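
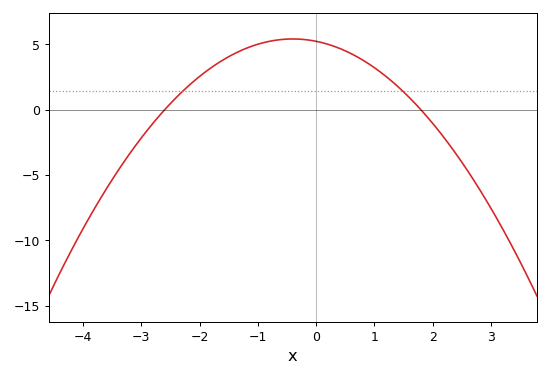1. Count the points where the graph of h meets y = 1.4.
2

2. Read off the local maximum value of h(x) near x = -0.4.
5.5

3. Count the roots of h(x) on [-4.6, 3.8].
2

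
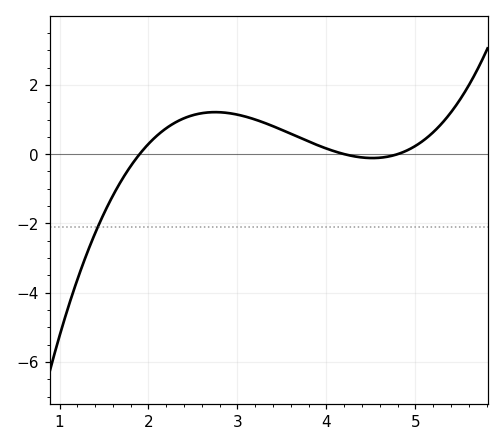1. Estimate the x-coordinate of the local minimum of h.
4.5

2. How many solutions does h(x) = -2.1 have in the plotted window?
1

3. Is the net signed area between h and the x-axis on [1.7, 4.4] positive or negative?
positive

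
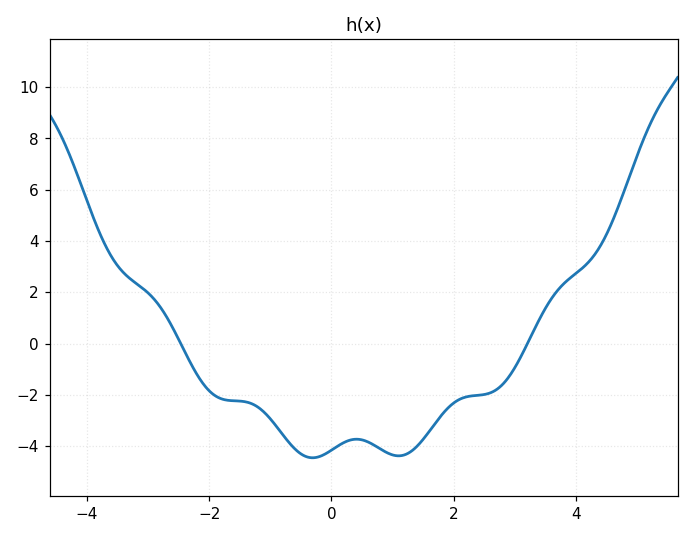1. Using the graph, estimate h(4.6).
4.8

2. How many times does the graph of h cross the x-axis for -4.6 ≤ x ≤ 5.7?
2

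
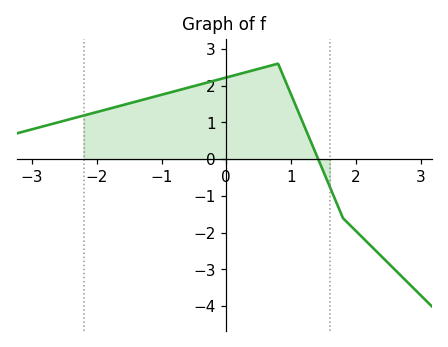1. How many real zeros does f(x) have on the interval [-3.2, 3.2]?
1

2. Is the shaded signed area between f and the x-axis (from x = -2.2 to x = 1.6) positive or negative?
positive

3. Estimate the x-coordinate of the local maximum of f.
0.8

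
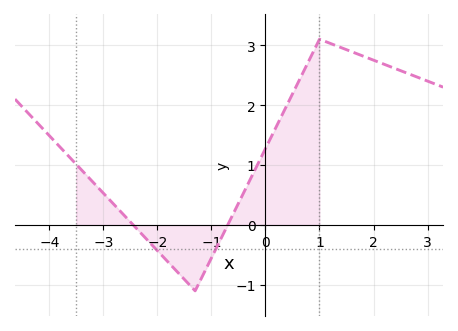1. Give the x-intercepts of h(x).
-2.4, -0.6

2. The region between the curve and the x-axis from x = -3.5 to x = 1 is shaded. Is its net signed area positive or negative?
positive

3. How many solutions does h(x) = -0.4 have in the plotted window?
2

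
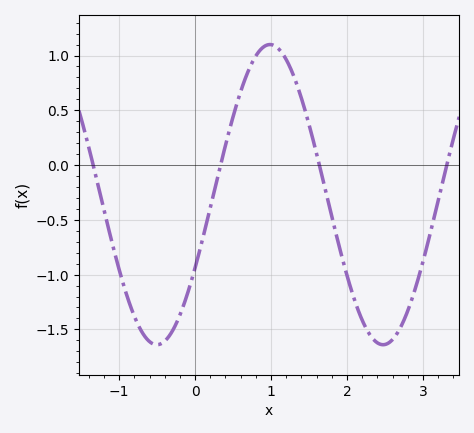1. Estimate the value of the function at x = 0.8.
1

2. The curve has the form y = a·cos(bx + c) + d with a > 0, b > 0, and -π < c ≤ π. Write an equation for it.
y = 1.37cos(2.1x - 2.1) - 0.27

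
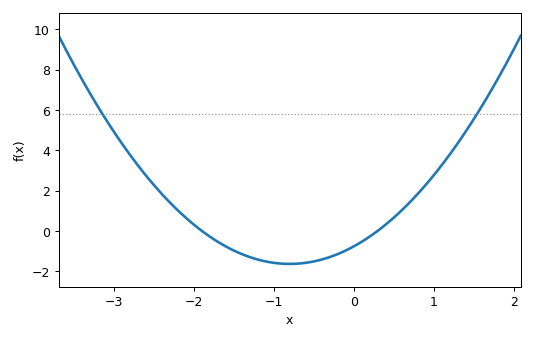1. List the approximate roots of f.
-1.9, 0.3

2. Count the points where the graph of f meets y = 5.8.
2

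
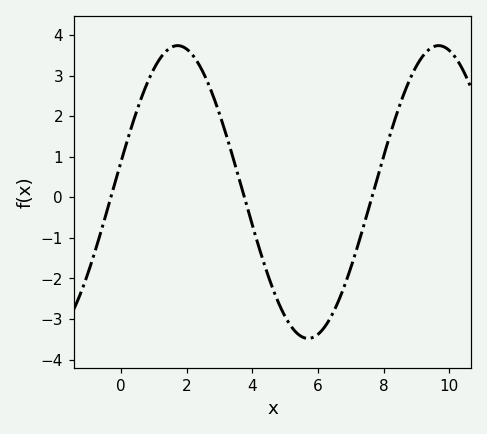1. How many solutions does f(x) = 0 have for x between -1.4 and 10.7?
3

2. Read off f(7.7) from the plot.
0.2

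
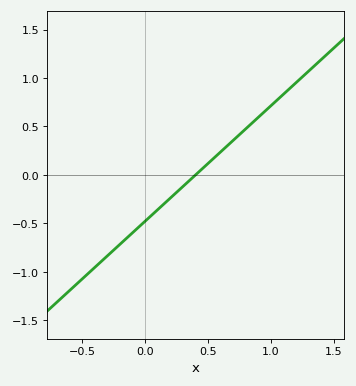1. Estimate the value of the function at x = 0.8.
0.5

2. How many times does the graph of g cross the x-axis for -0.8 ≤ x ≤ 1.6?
1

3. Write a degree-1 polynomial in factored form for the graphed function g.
y = 1.19(x - 0.4)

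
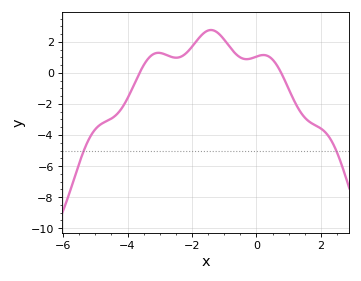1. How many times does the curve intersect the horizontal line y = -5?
2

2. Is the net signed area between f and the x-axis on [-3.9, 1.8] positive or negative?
positive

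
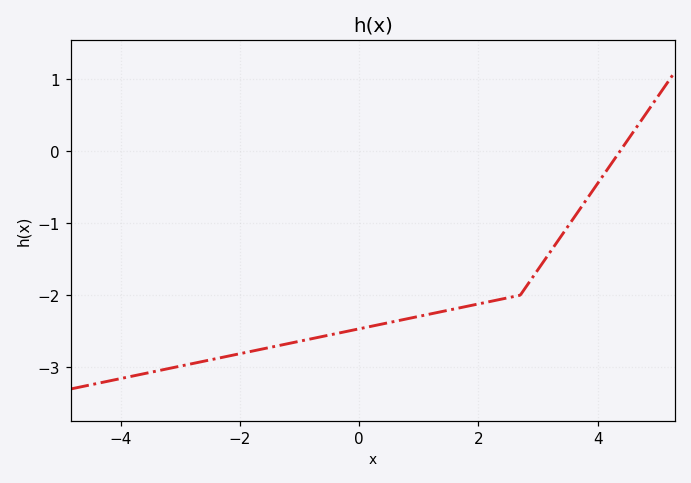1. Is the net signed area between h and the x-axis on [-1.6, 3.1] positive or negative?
negative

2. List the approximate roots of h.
4.4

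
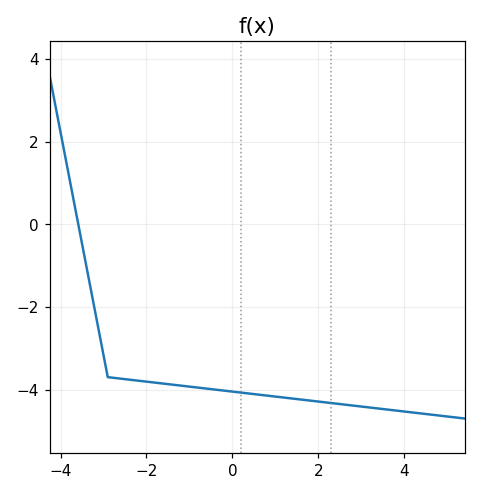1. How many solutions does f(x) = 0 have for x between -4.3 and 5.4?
1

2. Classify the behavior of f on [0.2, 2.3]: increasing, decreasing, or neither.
decreasing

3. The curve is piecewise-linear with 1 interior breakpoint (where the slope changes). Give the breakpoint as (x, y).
(-2.9, -3.7)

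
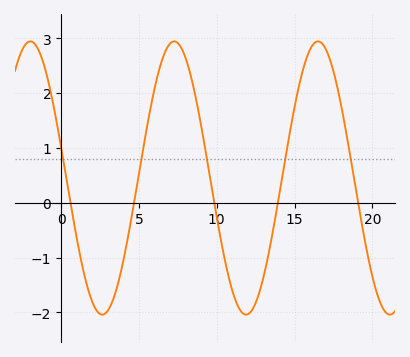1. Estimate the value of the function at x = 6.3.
2.4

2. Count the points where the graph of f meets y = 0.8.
5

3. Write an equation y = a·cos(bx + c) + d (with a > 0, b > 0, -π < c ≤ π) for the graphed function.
y = 2.49cos(0.68x + 1.3) + 0.45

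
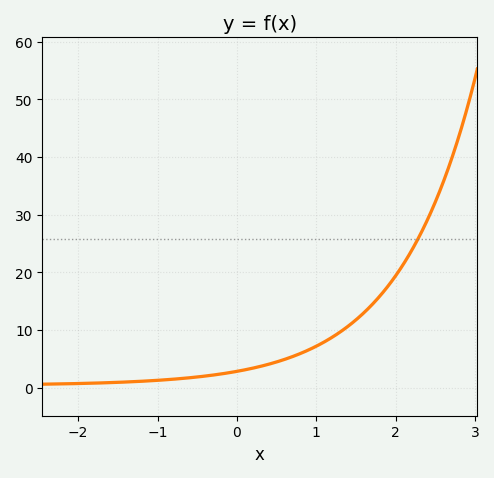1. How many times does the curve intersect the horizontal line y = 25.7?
1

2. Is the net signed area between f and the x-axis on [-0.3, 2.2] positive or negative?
positive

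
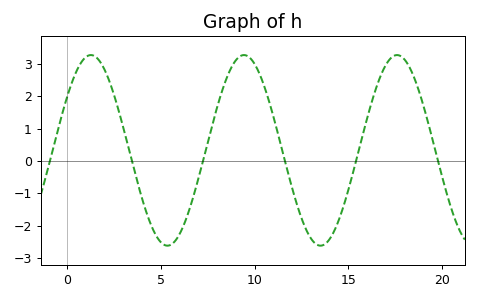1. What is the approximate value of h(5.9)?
-2.4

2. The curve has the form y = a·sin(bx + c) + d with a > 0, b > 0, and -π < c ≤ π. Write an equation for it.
y = 2.95sin(0.77x + 0.59) + 0.33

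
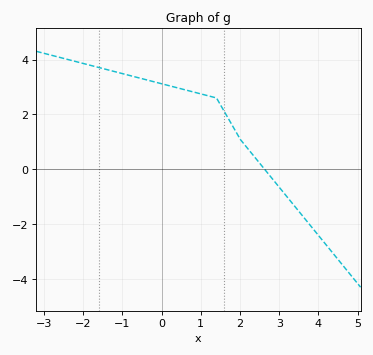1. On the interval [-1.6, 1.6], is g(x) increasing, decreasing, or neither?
decreasing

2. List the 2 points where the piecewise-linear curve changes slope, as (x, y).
(1.4, 2.6); (2, 1.1)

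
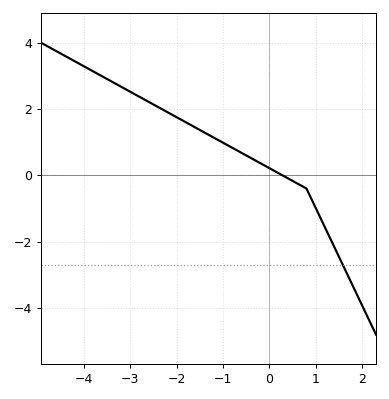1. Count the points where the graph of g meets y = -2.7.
1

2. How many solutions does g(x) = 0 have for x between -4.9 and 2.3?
1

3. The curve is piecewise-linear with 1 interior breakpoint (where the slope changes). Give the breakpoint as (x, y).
(0.8, -0.4)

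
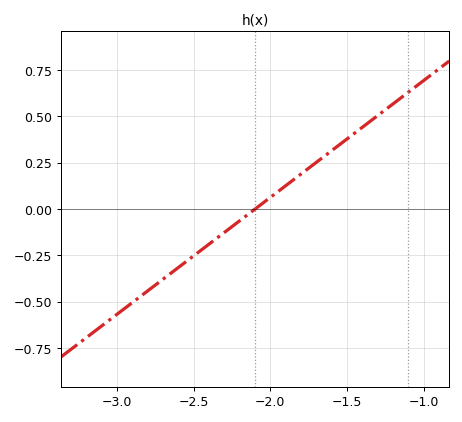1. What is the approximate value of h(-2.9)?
-0.5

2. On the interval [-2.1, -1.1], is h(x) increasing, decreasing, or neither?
increasing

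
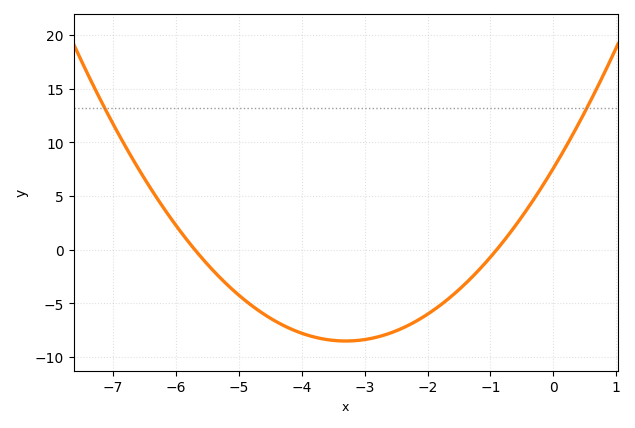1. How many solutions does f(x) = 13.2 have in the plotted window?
2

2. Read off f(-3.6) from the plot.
-8.39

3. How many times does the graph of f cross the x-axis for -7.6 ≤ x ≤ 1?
2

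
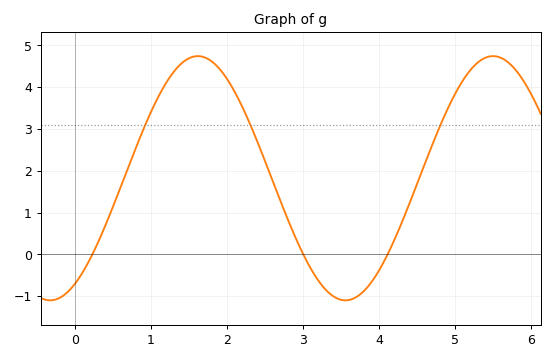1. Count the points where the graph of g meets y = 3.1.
3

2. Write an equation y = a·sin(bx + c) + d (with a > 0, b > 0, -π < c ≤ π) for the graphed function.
y = 2.92sin(1.62x - 1.05) + 1.82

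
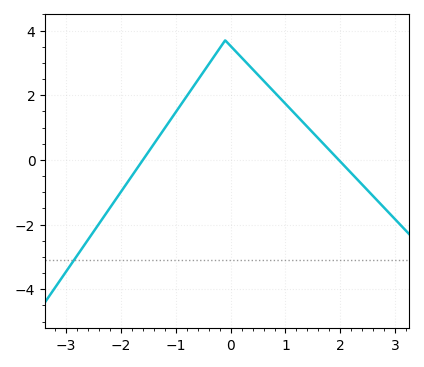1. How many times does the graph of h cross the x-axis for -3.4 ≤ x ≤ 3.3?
2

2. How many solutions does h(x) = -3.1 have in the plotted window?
1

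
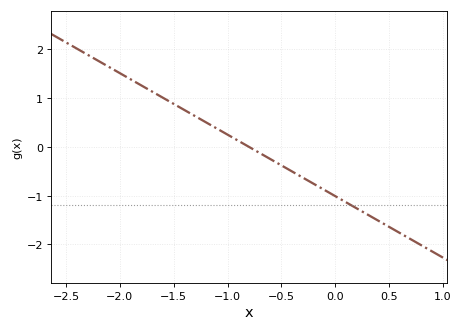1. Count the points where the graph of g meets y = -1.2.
1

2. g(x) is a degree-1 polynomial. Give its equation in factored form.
y = -1.26(x + 0.8)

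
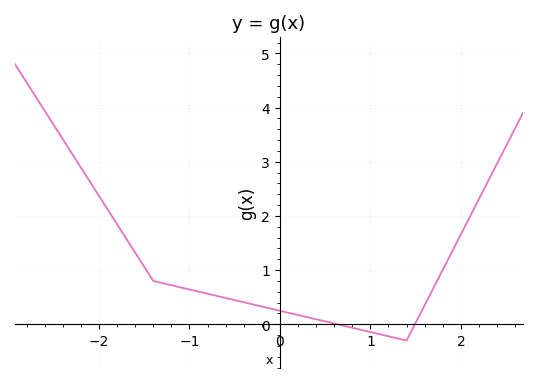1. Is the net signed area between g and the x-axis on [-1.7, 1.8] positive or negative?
positive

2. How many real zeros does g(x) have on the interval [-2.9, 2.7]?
2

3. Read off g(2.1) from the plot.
1.99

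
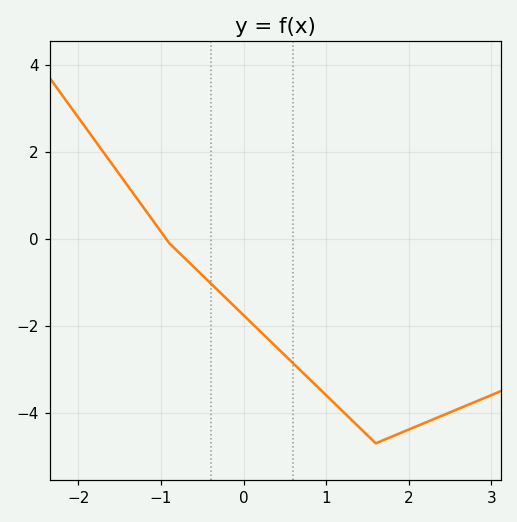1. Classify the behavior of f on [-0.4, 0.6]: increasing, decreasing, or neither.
decreasing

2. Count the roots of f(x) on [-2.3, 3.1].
1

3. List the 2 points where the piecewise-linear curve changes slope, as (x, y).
(-0.9, -0.1); (1.6, -4.7)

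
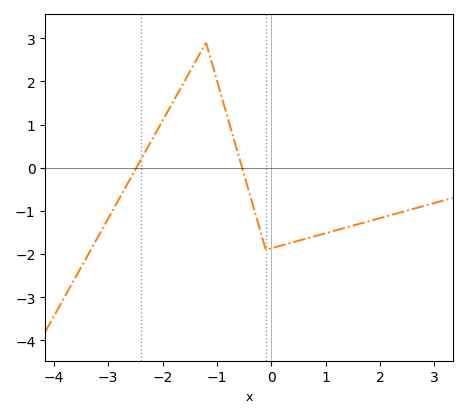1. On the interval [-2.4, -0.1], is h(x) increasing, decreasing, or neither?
neither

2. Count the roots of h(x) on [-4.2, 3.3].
2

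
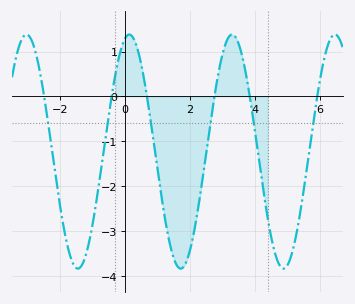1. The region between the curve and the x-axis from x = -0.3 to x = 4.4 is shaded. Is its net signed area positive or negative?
negative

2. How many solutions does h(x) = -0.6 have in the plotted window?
6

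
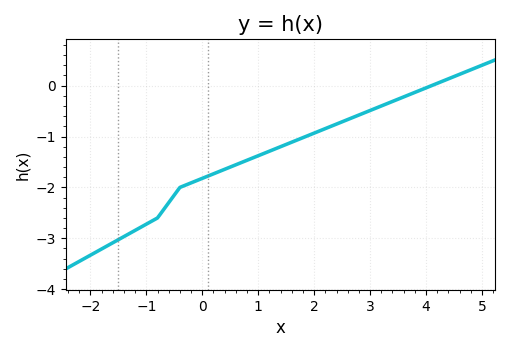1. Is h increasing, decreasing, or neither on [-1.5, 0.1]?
increasing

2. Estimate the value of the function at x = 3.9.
-0.1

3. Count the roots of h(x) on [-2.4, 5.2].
1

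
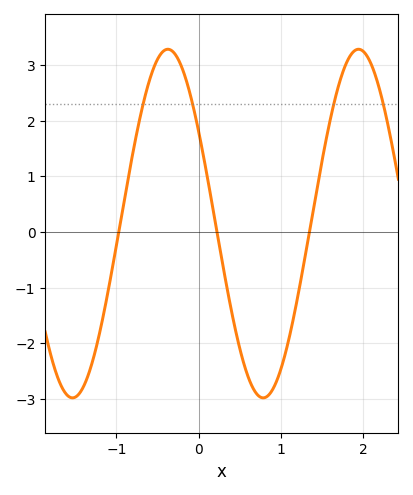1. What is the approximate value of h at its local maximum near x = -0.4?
3.3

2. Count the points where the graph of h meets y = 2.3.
4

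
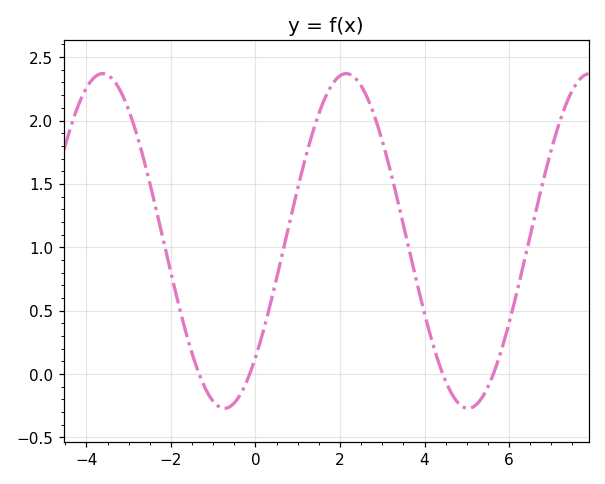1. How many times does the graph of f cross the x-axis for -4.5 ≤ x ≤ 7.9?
4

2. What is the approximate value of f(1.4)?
1.96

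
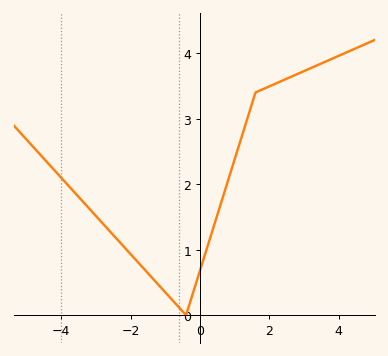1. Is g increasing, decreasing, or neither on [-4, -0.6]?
decreasing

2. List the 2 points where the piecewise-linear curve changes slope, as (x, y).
(-0.4, 0); (1.6, 3.4)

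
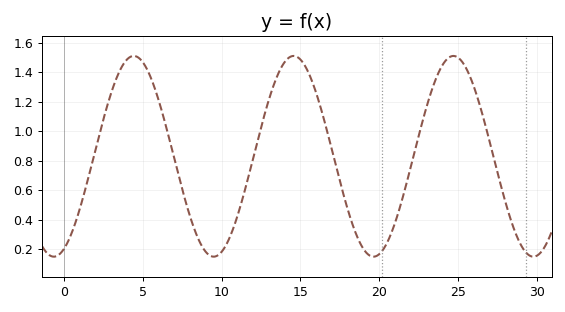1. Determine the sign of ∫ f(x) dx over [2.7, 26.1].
positive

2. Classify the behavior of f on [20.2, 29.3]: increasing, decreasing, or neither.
neither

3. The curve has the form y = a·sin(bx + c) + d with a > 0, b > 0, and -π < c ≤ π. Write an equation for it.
y = 0.68sin(0.62x - 1.18) + 0.83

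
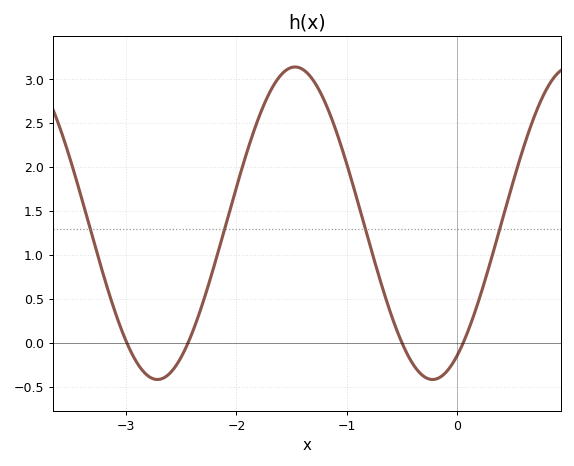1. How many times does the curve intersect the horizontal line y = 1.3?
4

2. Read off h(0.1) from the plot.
0.136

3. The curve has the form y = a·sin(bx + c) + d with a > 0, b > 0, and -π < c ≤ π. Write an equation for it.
y = 1.78sin(2.52x - 1.01) + 1.36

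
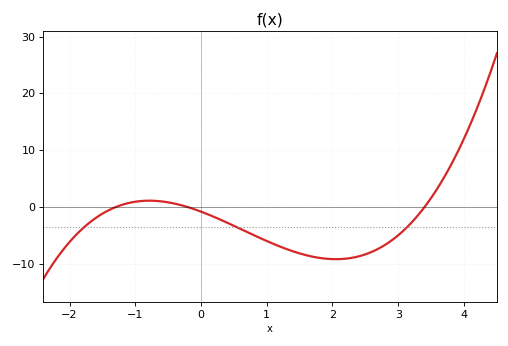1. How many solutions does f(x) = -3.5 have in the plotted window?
3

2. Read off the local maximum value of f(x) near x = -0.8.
1.13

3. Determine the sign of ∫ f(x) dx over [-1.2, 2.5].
negative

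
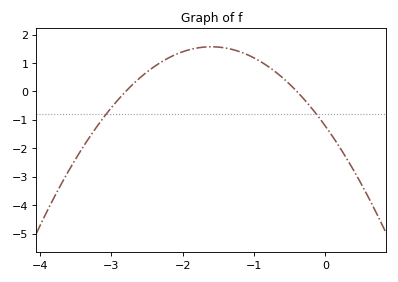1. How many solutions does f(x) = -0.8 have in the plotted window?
2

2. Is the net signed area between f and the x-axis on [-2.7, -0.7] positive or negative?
positive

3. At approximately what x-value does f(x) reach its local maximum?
-1.6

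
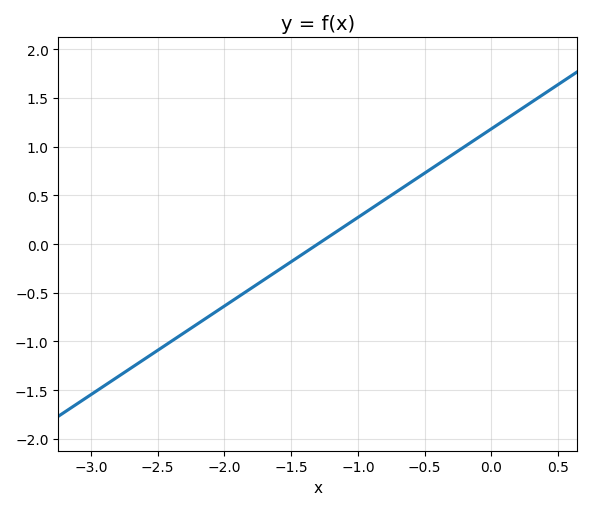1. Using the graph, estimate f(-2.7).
-1.25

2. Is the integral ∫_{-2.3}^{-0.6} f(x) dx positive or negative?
negative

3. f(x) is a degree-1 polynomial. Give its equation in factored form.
y = 0.91(x + 1.3)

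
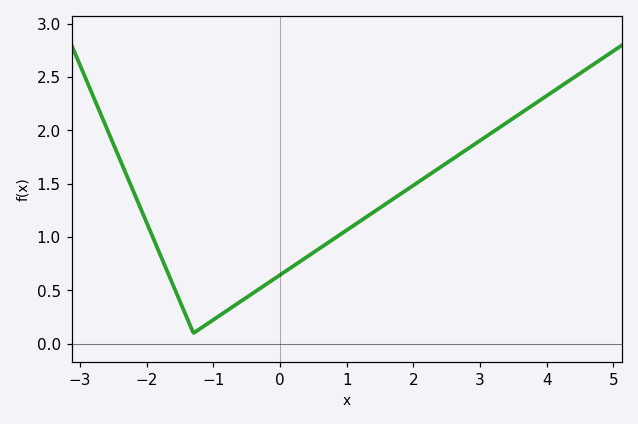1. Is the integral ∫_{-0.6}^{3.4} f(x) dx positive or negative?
positive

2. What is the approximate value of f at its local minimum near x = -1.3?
0.101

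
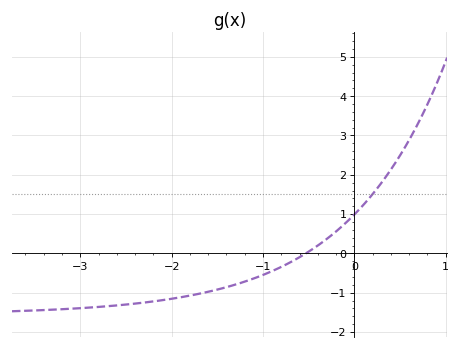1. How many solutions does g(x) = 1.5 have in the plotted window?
1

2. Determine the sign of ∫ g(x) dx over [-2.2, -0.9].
negative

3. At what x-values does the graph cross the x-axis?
-0.531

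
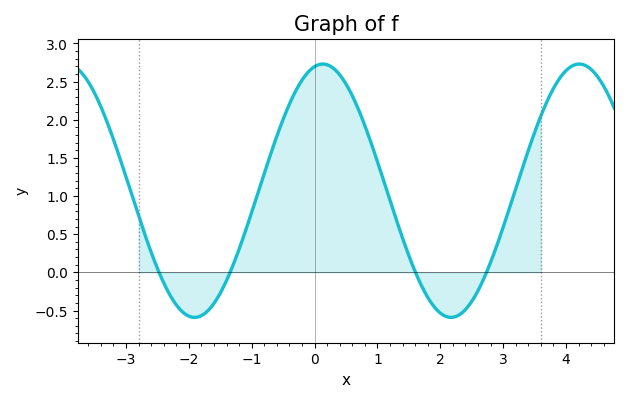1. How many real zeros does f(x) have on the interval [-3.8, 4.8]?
4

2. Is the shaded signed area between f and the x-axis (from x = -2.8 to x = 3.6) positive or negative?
positive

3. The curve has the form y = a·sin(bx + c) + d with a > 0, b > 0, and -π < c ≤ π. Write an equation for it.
y = 1.66sin(1.5x + 1.4) + 1.07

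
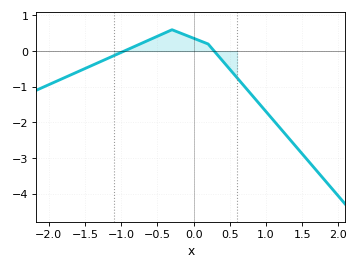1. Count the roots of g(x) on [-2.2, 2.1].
2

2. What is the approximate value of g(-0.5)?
0.4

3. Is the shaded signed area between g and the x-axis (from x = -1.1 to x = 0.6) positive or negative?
positive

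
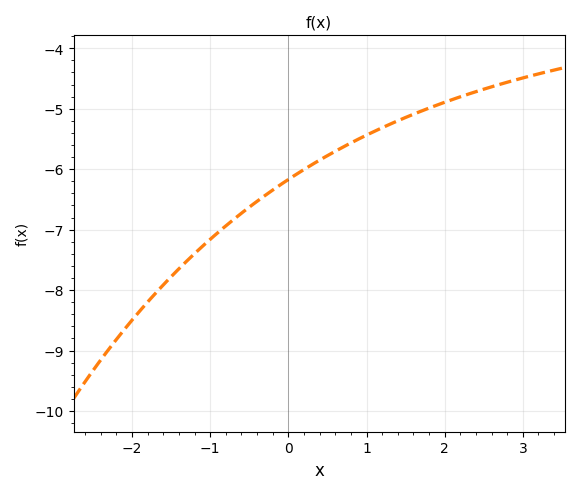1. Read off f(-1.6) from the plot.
-7.91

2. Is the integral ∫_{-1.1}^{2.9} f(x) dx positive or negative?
negative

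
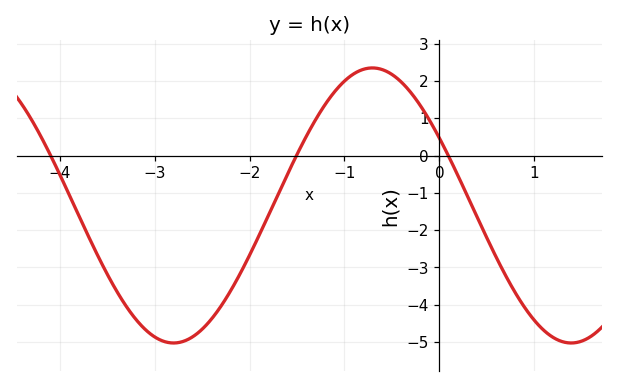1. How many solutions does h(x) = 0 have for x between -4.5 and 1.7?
3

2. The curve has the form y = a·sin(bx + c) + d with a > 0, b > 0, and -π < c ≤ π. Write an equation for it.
y = 3.69sin(1.5x + 2.6) - 1.34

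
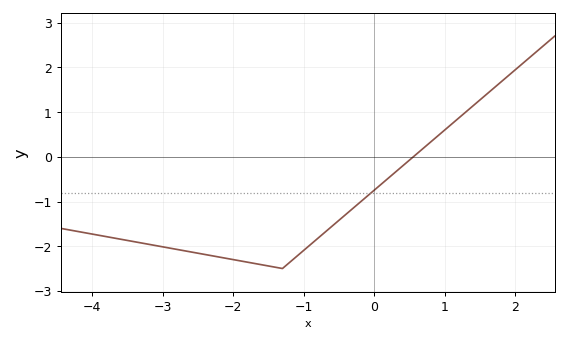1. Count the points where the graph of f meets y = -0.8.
1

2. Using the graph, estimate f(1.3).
1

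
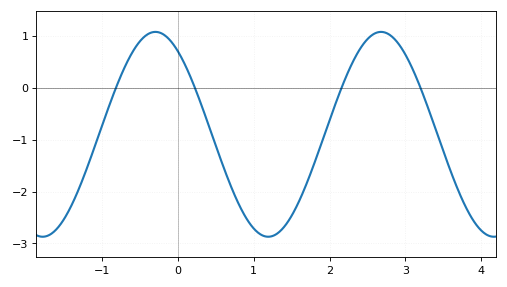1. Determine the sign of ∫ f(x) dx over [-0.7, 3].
negative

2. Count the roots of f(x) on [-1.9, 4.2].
4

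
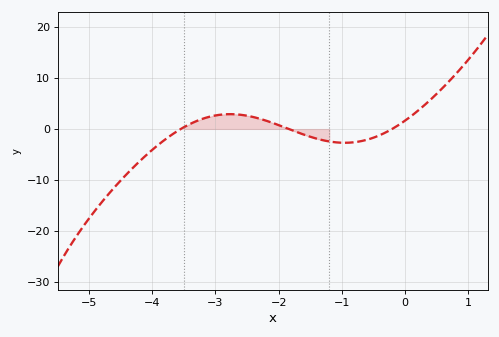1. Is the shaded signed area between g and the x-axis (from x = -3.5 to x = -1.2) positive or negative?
positive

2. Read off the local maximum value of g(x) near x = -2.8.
3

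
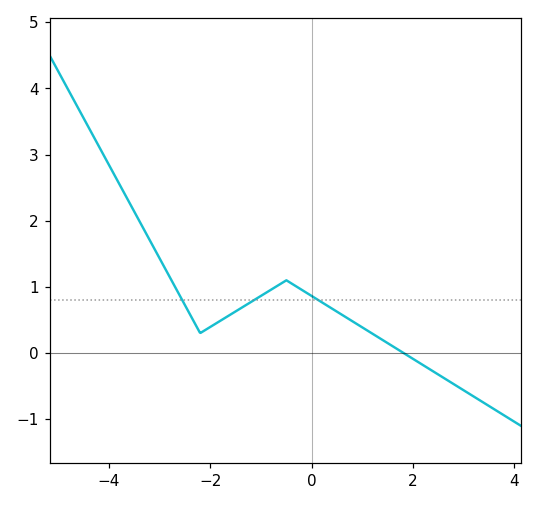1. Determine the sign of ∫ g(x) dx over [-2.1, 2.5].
positive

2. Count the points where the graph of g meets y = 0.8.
3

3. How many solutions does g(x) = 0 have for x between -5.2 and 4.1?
1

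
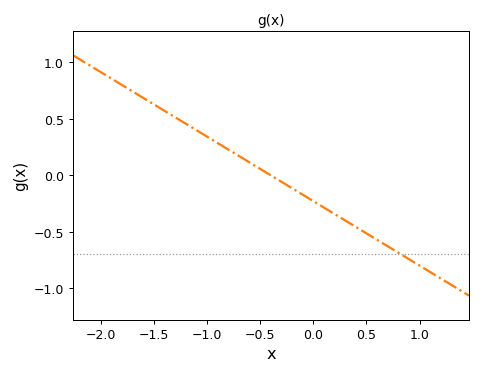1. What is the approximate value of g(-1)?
0.35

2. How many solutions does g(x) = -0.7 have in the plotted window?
1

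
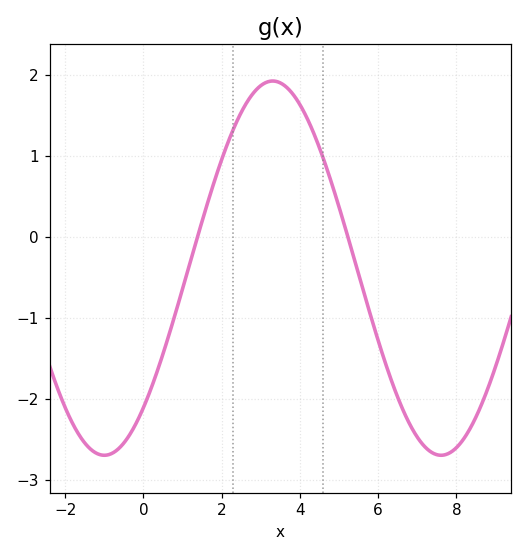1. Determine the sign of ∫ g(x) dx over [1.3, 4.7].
positive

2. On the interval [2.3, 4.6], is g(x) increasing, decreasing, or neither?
neither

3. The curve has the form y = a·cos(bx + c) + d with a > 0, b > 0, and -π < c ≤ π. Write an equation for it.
y = 2.31cos(0.73x - 2.4) - 0.39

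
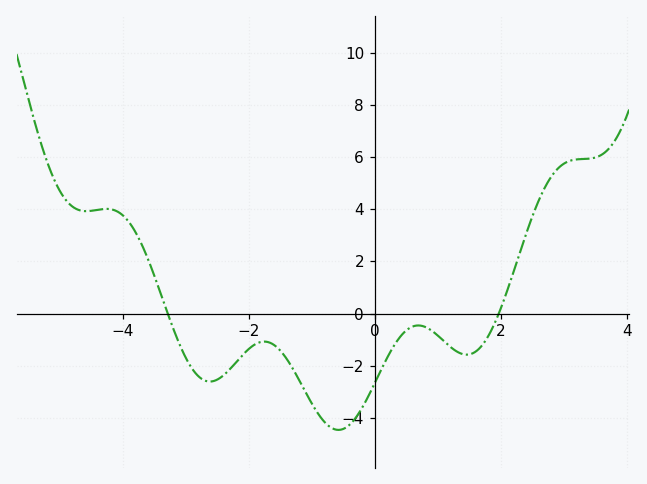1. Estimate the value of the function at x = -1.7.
-1.09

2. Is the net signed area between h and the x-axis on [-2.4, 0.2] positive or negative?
negative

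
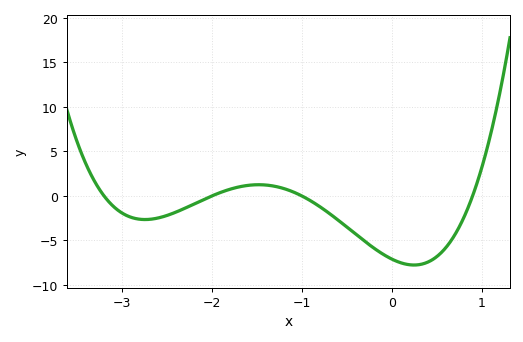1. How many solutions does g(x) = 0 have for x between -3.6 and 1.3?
4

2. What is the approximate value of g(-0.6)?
-2.69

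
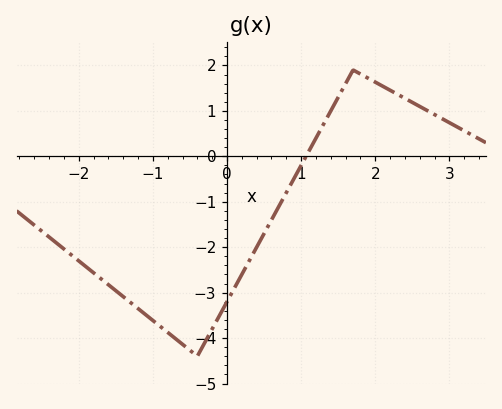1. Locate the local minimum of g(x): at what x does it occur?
-0.4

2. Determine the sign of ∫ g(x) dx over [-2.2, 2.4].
negative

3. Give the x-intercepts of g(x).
1.1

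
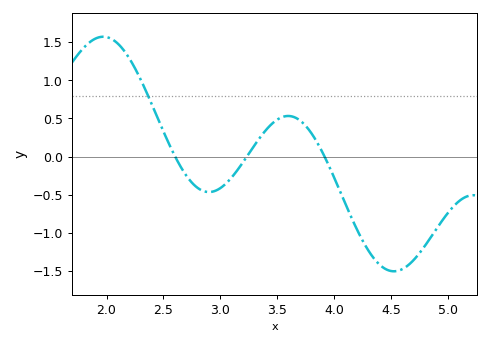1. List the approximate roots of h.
2.6, 3.25, 3.9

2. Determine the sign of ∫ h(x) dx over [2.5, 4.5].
negative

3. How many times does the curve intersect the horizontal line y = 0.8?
1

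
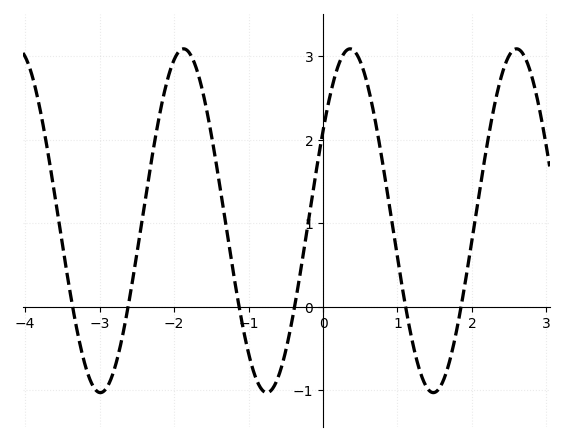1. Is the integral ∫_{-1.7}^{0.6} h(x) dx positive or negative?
positive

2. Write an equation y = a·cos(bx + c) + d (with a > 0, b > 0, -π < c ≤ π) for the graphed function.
y = 2.06cos(2.8x - 1) + 1.03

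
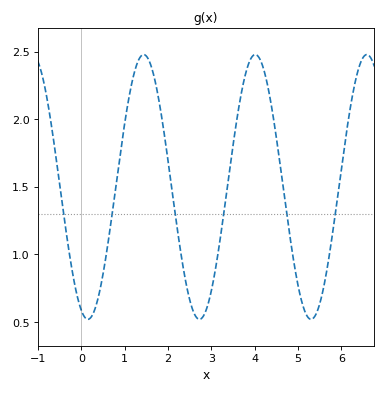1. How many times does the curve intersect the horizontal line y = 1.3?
6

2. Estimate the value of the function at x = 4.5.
1.85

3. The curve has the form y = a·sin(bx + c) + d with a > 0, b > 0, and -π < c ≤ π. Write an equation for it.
y = 0.98sin(2.4x - 1.9) + 1.5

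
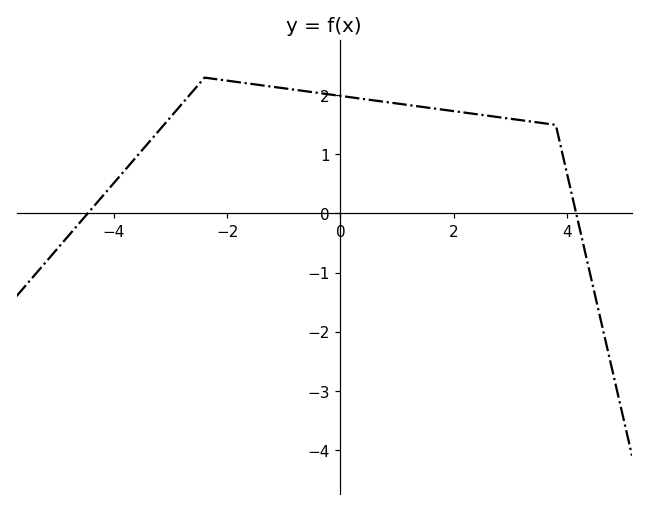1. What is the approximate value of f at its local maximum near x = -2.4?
2.3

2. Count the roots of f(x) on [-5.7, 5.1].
2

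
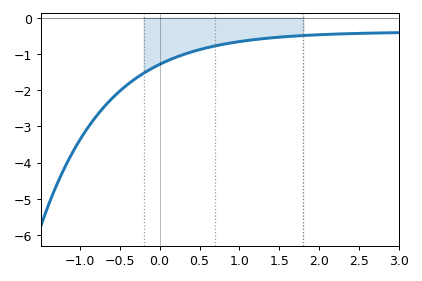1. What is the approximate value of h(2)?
-0.5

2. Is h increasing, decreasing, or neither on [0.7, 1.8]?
increasing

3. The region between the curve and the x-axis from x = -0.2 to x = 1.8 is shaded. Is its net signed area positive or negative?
negative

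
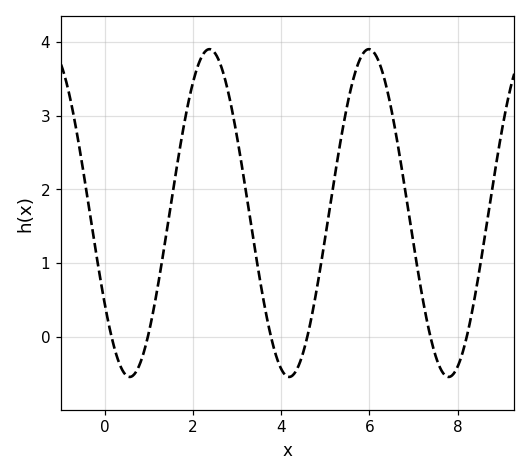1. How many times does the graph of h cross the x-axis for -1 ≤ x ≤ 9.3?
6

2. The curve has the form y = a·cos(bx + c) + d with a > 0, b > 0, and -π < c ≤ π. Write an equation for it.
y = 2.22cos(1.7x + 2.2) + 1.68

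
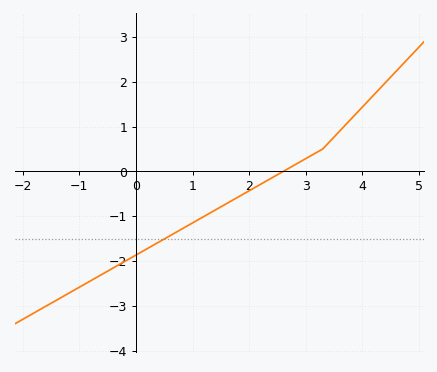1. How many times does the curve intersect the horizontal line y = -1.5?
1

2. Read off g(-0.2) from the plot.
-2.01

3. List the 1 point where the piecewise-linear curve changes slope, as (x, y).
(3.3, 0.5)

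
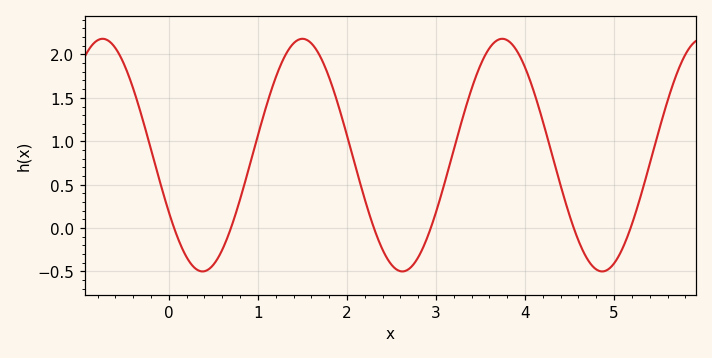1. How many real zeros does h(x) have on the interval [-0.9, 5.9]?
6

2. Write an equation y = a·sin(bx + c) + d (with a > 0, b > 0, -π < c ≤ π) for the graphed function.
y = 1.34sin(2.8x - 2.63) + 0.84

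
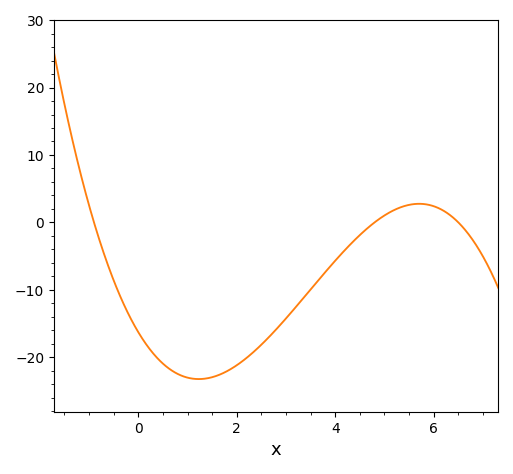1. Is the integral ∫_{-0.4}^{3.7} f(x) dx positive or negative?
negative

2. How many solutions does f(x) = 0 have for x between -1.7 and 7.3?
3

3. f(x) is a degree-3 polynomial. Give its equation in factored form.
y = -0.58(x + 0.9)(x - 4.8)(x - 6.5)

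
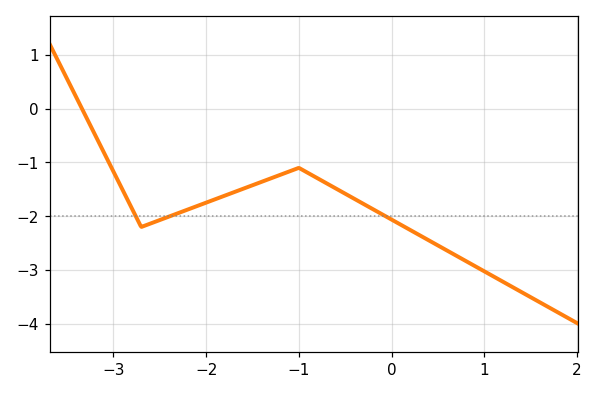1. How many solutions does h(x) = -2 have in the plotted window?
3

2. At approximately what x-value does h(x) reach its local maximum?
-1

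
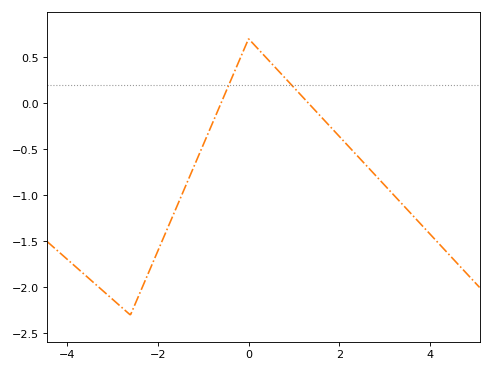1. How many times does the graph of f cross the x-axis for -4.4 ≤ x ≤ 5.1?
2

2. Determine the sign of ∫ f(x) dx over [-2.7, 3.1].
negative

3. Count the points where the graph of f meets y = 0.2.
2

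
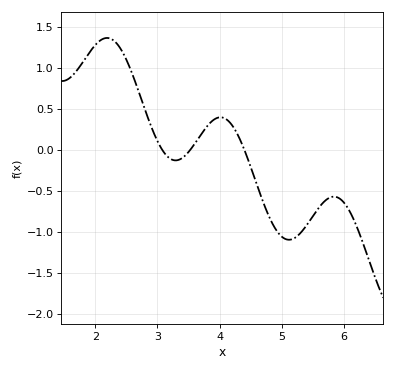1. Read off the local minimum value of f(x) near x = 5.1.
-1.1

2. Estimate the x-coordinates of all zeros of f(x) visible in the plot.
3.07, 3.53, 4.4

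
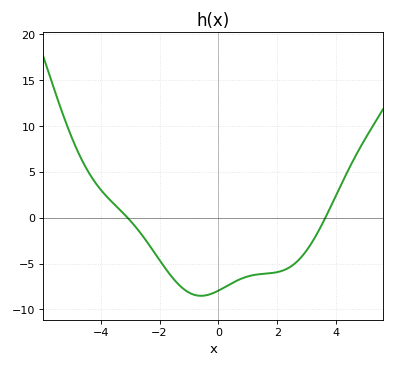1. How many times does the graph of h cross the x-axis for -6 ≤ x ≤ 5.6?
2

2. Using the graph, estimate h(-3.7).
1.99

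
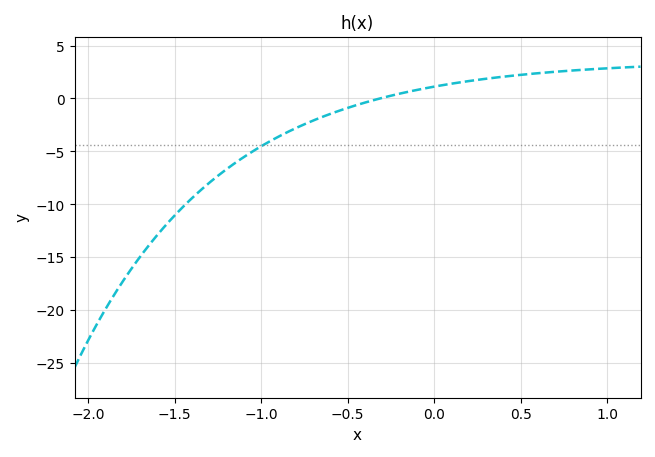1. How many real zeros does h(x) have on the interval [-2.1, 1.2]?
1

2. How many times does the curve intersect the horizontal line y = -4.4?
1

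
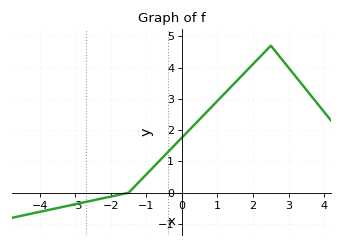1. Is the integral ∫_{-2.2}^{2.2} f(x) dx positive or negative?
positive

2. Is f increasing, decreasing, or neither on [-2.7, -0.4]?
increasing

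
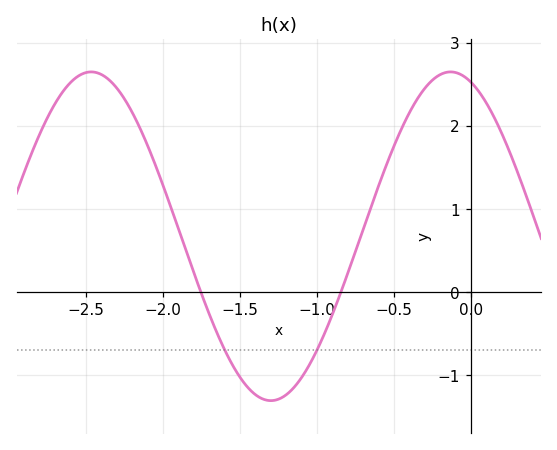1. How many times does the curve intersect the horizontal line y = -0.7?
2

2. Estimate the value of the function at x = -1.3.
-1.3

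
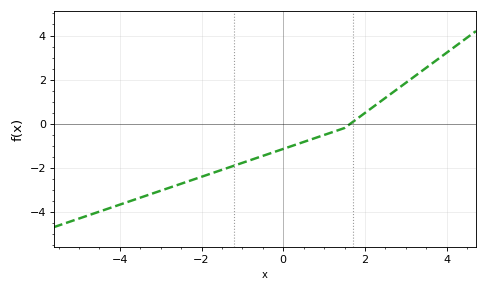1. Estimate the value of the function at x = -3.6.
-3.4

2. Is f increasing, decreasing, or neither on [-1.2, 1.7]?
increasing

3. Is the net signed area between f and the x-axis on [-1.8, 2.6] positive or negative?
negative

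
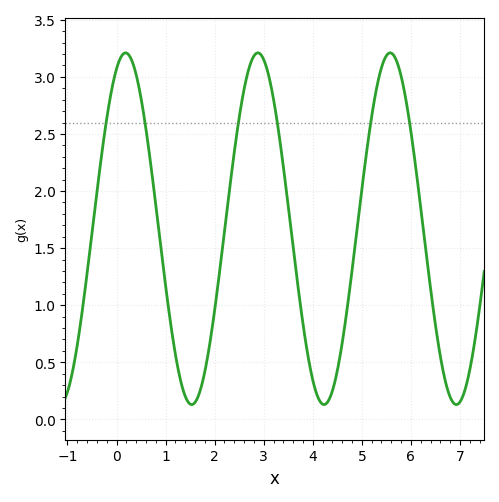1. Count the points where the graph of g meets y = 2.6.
6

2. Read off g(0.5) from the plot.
2.81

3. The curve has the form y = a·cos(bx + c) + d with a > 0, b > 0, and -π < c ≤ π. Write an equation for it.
y = 1.54cos(2.33x - 0.43) + 1.67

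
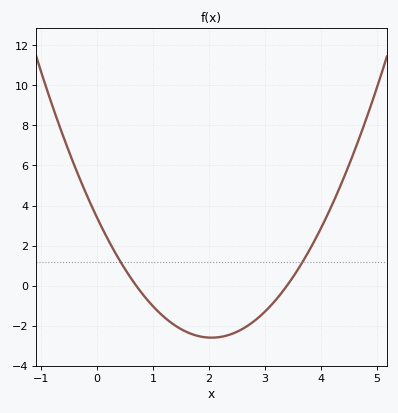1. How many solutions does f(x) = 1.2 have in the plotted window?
2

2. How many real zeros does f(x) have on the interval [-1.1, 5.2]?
2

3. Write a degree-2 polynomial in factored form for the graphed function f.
y = 1.43(x - 0.7)(x - 3.4)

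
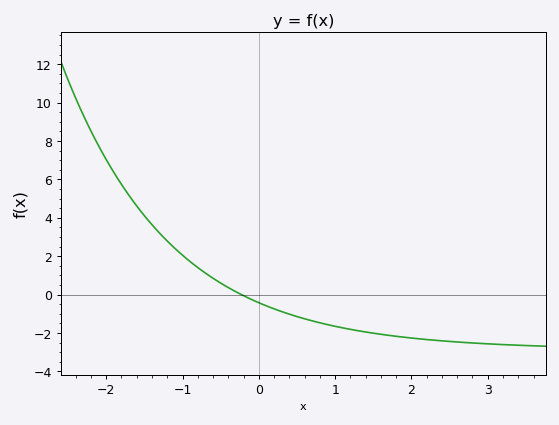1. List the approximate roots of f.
-0.227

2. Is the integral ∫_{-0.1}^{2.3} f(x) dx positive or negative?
negative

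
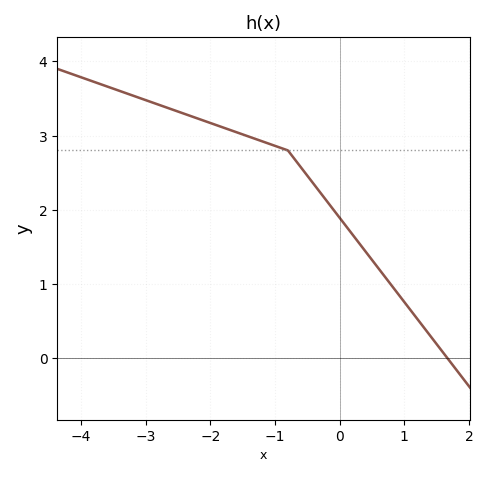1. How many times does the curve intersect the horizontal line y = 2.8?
1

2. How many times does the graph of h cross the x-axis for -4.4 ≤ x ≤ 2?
1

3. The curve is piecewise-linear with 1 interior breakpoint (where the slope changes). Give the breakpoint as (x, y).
(-0.8, 2.8)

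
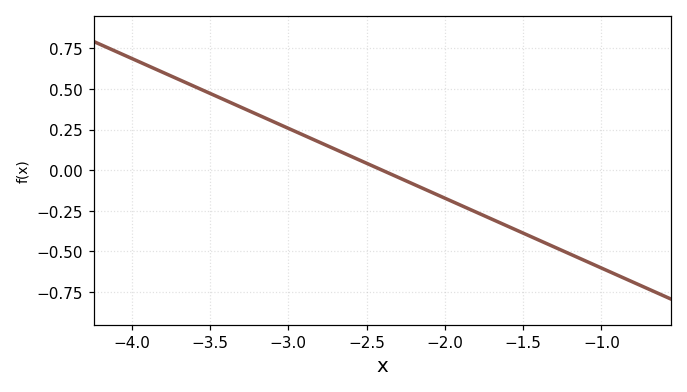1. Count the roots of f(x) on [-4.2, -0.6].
1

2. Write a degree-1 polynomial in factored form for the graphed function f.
y = -0.43(x + 2.4)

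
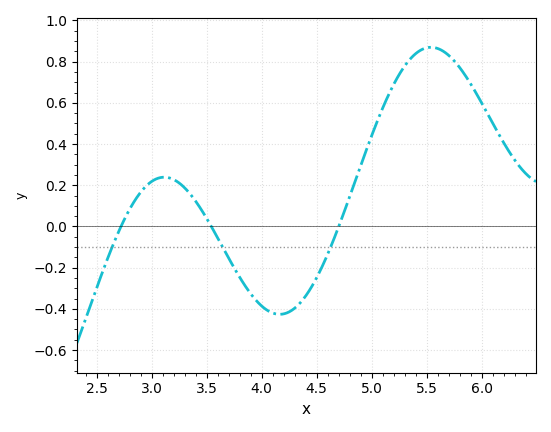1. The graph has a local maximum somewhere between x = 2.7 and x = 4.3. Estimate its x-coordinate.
3.1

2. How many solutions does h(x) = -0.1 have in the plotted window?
3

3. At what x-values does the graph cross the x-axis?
2.7, 3.5, 4.7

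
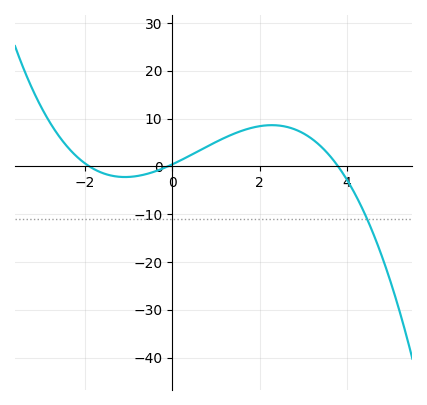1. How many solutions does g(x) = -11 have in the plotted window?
1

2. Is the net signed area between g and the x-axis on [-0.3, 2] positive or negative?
positive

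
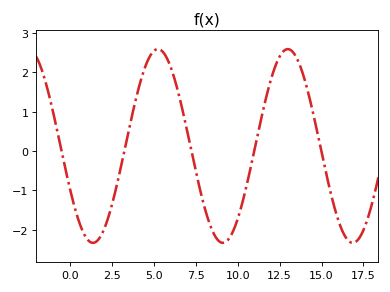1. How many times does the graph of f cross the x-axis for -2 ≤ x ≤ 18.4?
5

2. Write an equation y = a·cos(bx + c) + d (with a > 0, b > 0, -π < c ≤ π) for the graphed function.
y = 2.46cos(0.81x + 2) + 0.13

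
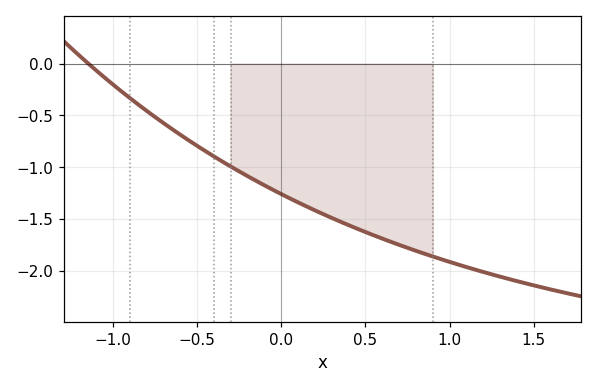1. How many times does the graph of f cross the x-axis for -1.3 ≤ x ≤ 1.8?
1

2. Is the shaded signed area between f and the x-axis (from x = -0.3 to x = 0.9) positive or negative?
negative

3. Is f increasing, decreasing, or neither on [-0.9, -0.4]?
decreasing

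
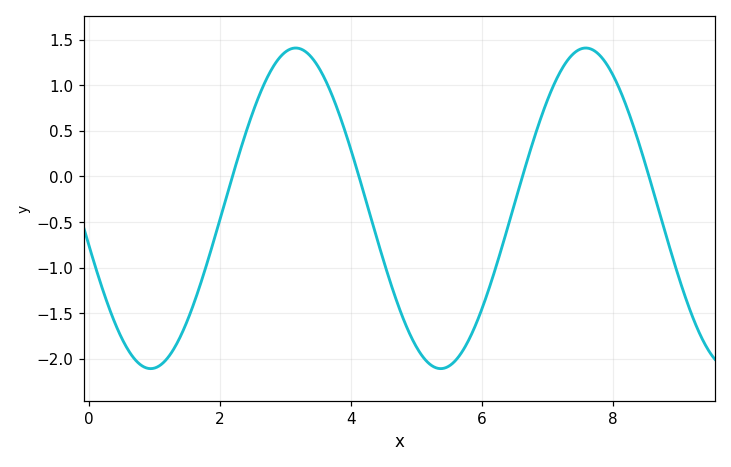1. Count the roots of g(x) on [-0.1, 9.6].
4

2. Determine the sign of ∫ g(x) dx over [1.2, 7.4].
negative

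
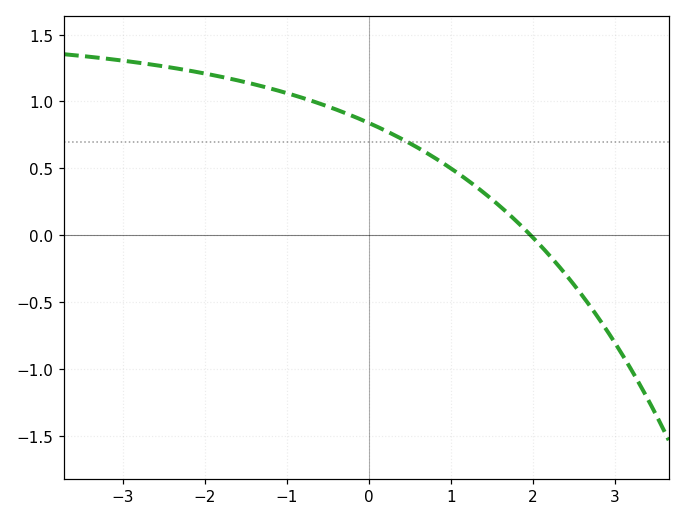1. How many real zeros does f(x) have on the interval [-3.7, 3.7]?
1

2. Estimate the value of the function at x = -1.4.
1.13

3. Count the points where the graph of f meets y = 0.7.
1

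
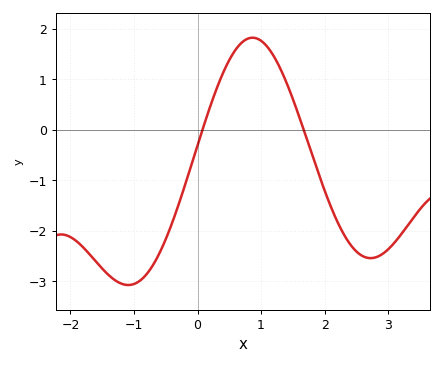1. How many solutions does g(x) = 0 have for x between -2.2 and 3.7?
2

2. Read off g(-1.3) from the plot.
-2.98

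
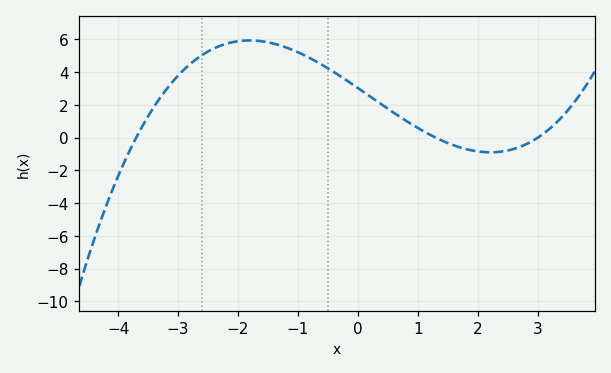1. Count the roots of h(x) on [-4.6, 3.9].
3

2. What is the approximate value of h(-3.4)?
1.8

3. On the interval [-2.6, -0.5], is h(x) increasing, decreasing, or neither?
neither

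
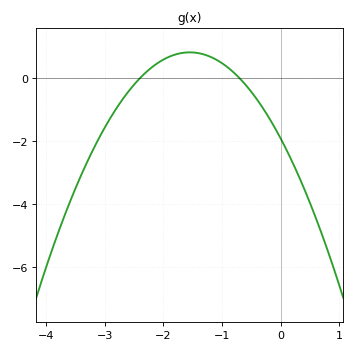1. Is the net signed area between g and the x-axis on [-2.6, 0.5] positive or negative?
negative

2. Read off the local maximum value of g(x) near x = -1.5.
0.8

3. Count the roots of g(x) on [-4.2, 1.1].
2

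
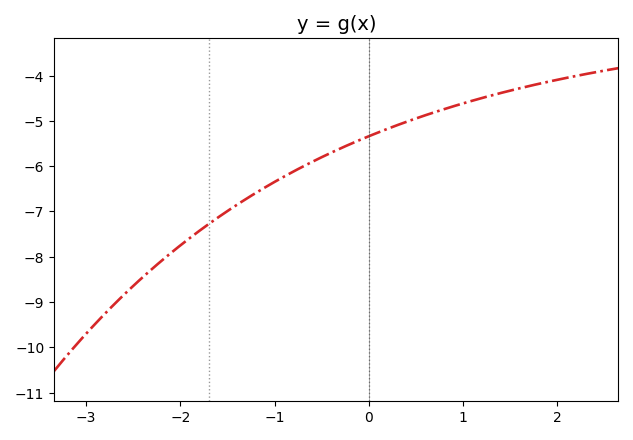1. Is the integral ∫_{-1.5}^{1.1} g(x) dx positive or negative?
negative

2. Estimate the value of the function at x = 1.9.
-4.14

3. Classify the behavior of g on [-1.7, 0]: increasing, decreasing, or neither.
increasing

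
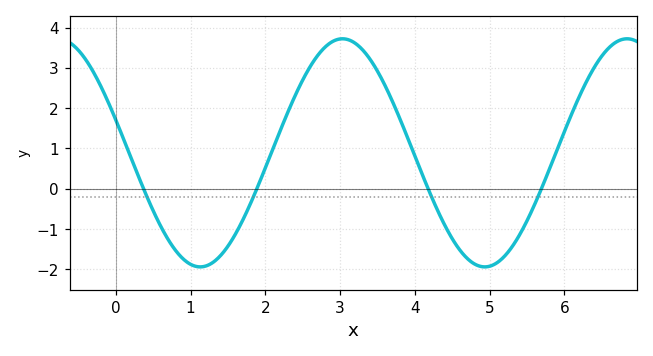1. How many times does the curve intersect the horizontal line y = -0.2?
4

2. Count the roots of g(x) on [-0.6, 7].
4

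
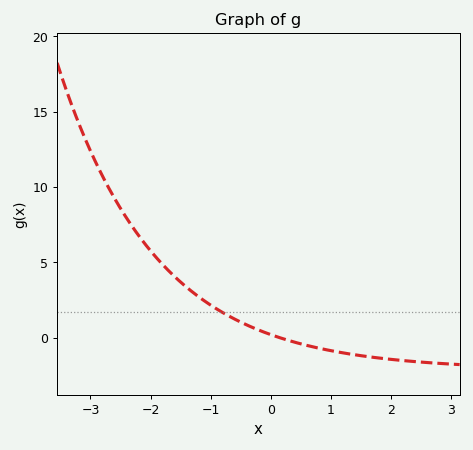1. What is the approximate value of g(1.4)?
-1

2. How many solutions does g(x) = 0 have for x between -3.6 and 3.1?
1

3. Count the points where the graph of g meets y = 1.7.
1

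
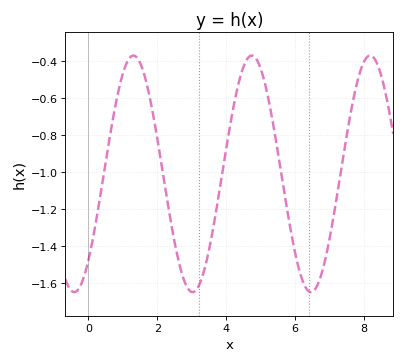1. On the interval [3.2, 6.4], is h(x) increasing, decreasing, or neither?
neither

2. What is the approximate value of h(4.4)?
-0.49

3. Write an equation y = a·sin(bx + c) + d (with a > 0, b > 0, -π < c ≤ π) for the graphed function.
y = 0.64sin(1.83x - 0.822) - 1.01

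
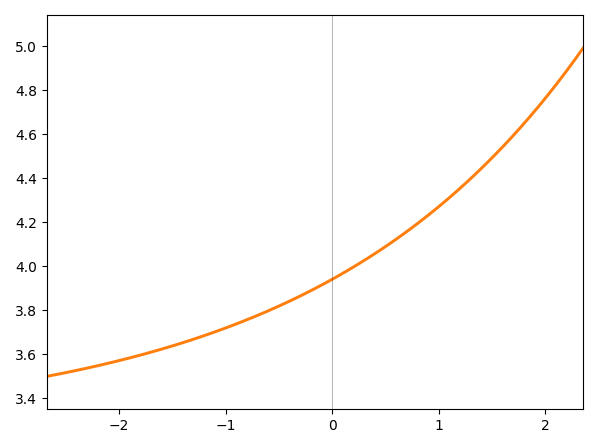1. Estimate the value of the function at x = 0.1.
3.97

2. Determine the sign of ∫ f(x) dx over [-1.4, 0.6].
positive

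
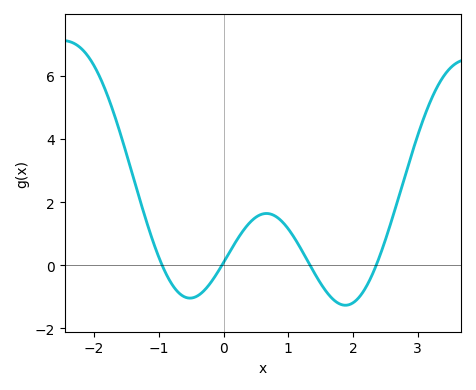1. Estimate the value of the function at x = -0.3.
-0.801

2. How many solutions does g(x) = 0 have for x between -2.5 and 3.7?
4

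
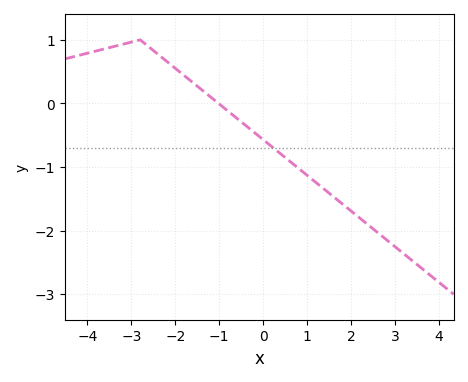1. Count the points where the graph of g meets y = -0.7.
1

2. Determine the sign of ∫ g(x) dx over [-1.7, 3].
negative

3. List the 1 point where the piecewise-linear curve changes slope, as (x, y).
(-2.8, 1)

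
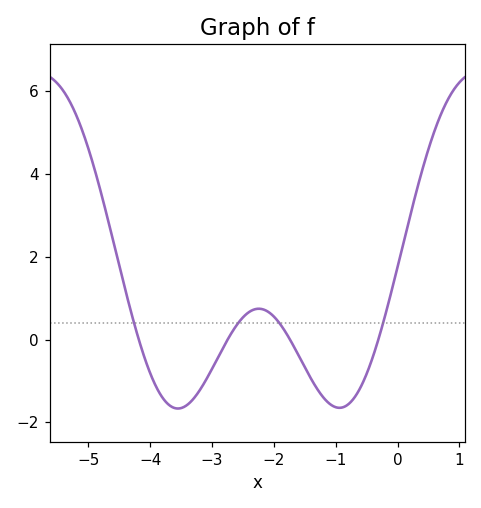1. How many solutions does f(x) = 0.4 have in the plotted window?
4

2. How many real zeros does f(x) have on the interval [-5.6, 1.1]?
4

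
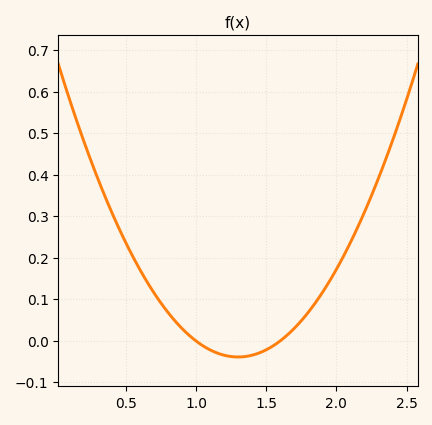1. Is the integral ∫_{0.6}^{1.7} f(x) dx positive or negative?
positive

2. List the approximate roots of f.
1, 1.6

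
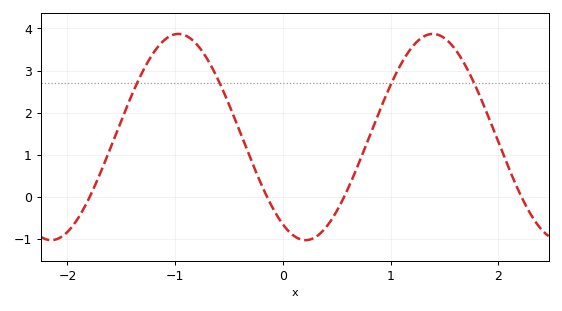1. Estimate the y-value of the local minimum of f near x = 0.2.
-1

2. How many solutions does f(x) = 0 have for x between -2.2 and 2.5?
4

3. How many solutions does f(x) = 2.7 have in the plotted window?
4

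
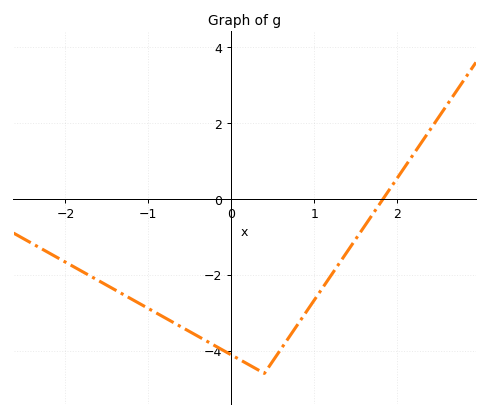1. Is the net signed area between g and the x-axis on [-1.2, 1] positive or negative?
negative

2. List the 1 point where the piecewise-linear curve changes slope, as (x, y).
(0.4, -4.6)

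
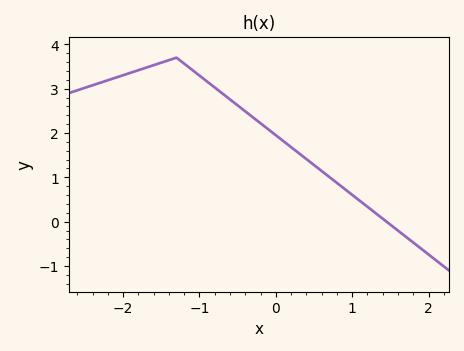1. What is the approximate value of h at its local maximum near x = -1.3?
3.7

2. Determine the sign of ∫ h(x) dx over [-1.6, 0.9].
positive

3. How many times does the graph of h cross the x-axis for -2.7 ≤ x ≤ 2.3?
1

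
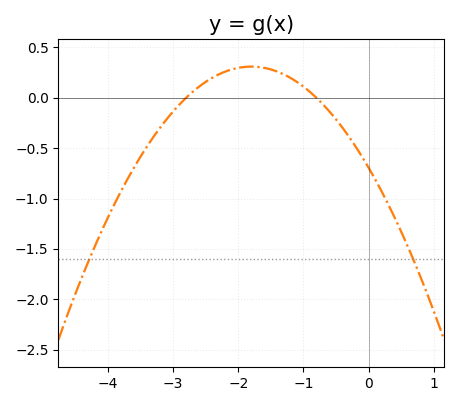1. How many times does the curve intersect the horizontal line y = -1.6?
2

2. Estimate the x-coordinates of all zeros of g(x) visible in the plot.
-2.8, -0.8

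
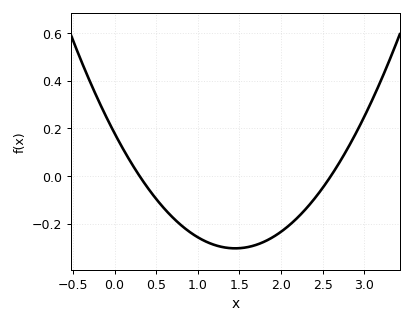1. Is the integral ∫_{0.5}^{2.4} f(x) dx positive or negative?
negative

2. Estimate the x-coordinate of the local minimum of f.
1.4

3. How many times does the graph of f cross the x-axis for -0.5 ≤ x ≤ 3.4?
2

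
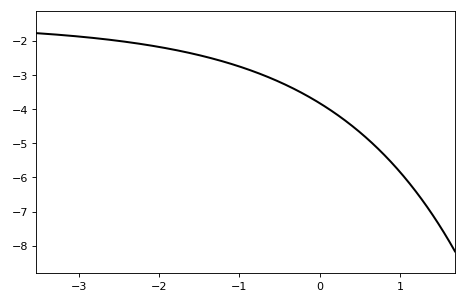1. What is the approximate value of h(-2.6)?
-1.98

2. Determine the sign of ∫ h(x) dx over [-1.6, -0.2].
negative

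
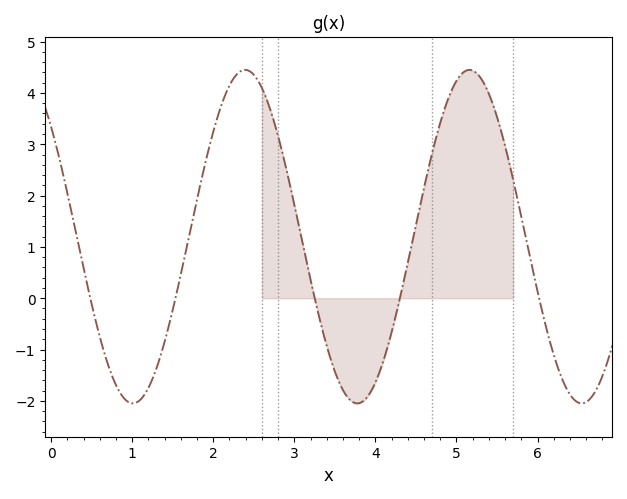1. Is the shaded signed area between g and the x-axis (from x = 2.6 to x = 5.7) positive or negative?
positive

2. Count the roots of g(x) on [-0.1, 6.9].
5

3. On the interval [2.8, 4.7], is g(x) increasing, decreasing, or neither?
neither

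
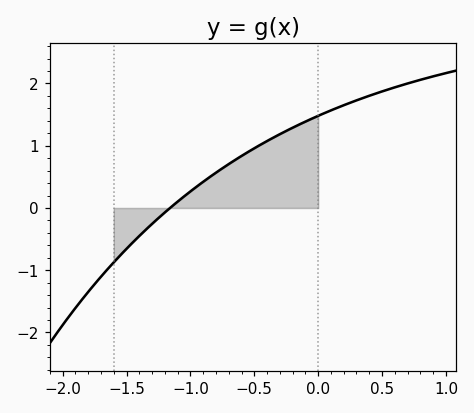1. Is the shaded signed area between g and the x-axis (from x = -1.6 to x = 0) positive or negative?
positive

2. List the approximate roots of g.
-1.15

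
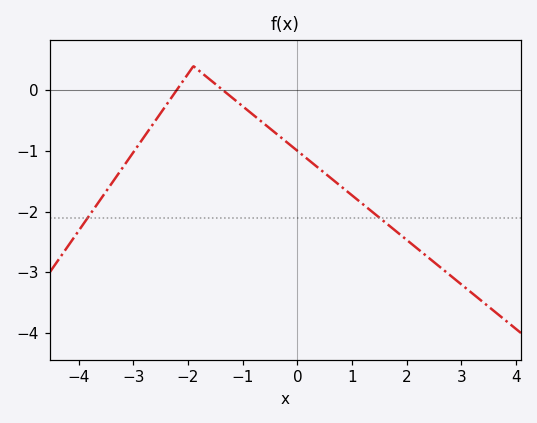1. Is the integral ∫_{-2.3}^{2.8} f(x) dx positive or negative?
negative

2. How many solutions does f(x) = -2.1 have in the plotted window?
2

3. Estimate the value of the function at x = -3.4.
-1.54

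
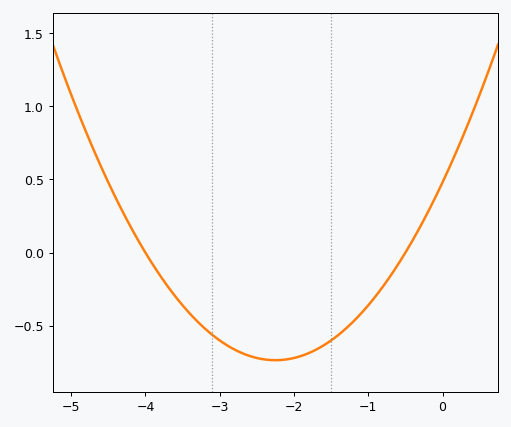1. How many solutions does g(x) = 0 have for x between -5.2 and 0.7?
2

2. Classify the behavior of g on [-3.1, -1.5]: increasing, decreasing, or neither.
neither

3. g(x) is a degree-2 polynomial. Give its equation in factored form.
y = 0.24(x + 4)(x + 0.5)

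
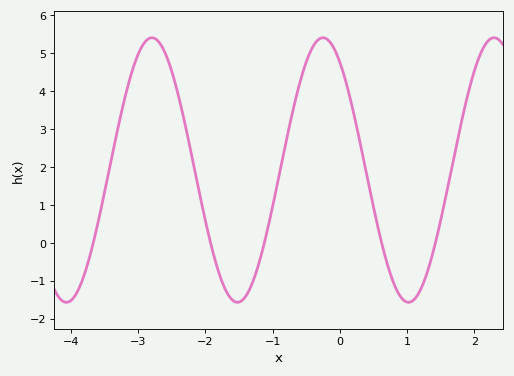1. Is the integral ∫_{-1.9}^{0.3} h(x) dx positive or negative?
positive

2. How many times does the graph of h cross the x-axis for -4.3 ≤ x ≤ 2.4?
5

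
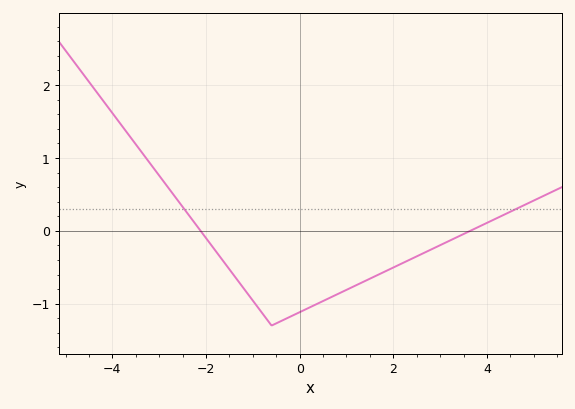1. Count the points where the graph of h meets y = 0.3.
2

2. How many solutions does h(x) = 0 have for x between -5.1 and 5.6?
2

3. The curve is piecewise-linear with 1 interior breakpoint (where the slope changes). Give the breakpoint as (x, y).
(-0.6, -1.3)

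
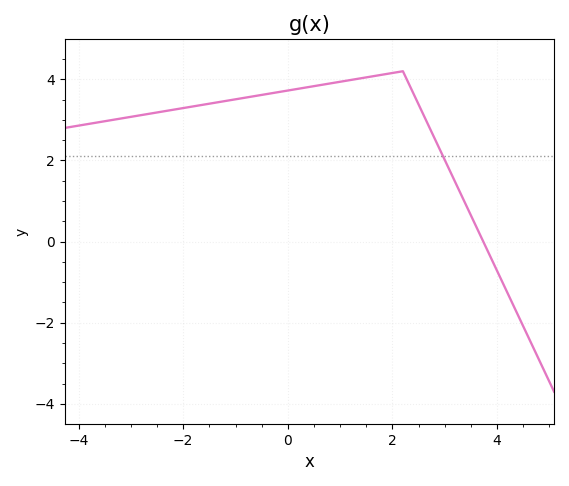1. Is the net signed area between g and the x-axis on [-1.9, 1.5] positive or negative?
positive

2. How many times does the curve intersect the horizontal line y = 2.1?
1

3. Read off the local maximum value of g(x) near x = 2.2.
4.2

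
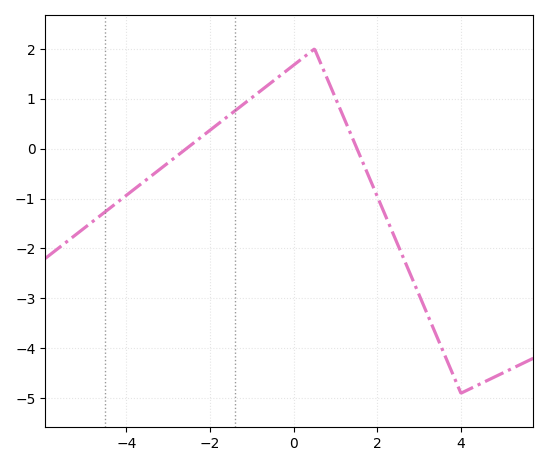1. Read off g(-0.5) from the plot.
1.3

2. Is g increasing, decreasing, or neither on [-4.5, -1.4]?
increasing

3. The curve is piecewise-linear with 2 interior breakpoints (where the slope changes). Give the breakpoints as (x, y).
(0.5, 2); (4, -4.9)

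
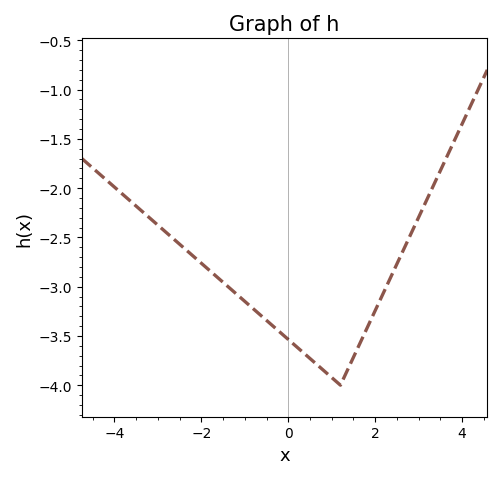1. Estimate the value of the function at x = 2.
-3.25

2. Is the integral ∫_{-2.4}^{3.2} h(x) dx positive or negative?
negative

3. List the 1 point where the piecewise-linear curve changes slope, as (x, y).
(1.2, -4)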